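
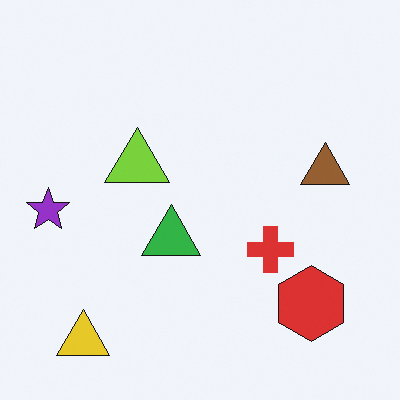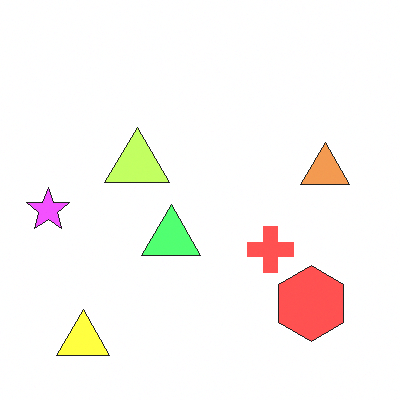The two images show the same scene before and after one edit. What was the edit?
The second image is the first substantially brightened.

Every pixel — background and shapes alike — is uniformly brightened.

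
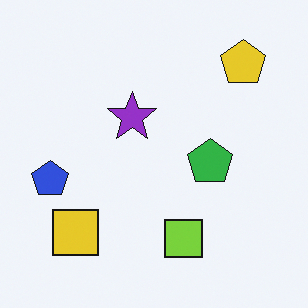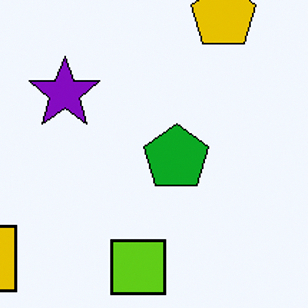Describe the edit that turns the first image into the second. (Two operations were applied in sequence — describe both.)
Cropped slightly and scaled back up, then given slightly increased contrast.

The visible shapes are larger and the field of view is narrower; shapes near the original edges may be partly or wholly outside the frame — a crop-and-rescale. Tones are pushed away from mid-grey across the whole image — a global contrast change.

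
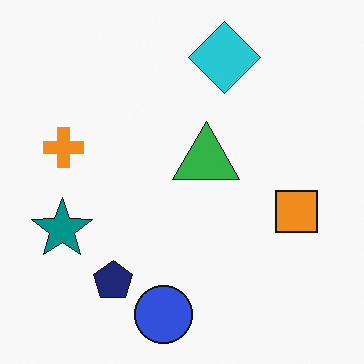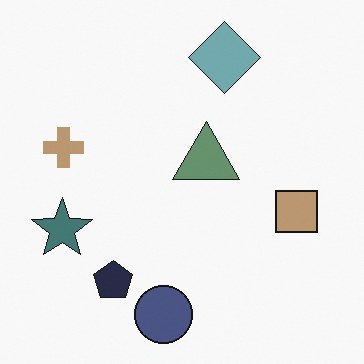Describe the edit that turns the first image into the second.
The second image is the first heavily desaturated.

All colors are more muted and greyish — a global saturation change.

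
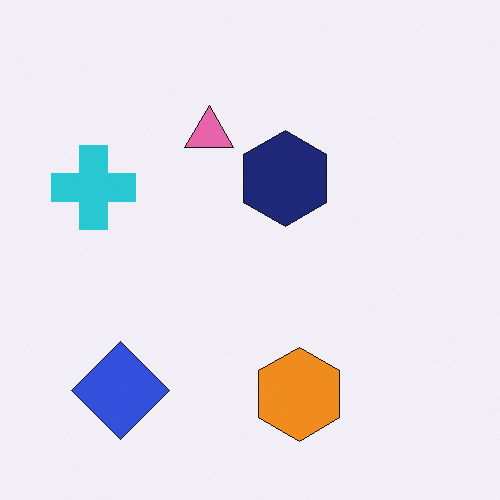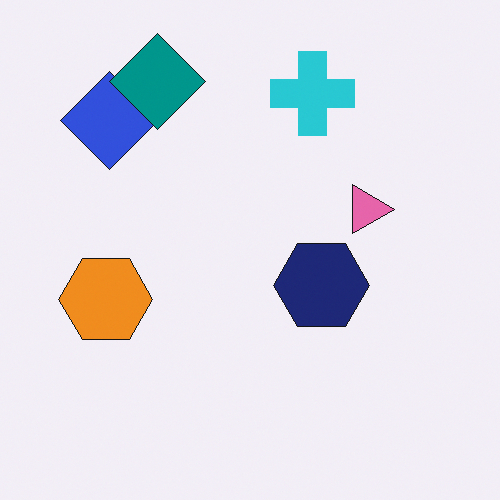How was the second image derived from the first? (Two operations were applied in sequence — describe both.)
This is the original image rotated 90° clockwise, then overlaid with an additional teal diamond.

The blue diamond sits in the bottom-left of the first image and the top-left of the second — consistent with a whole-image 90° clockwise rotation. A teal diamond appears in the second image that is absent from the first.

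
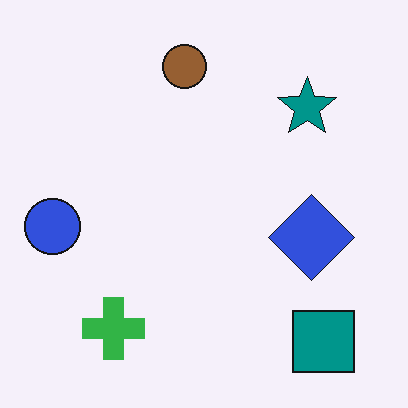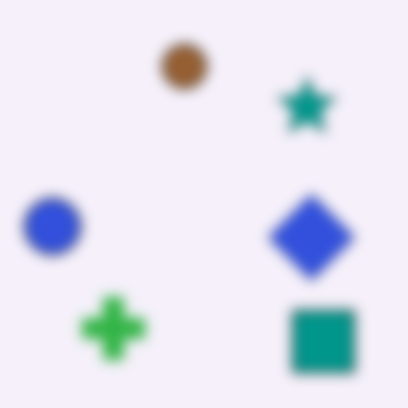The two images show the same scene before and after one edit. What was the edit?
The second image is the first heavily blurred.

Shape edges and outlines are uniformly softened across the whole image.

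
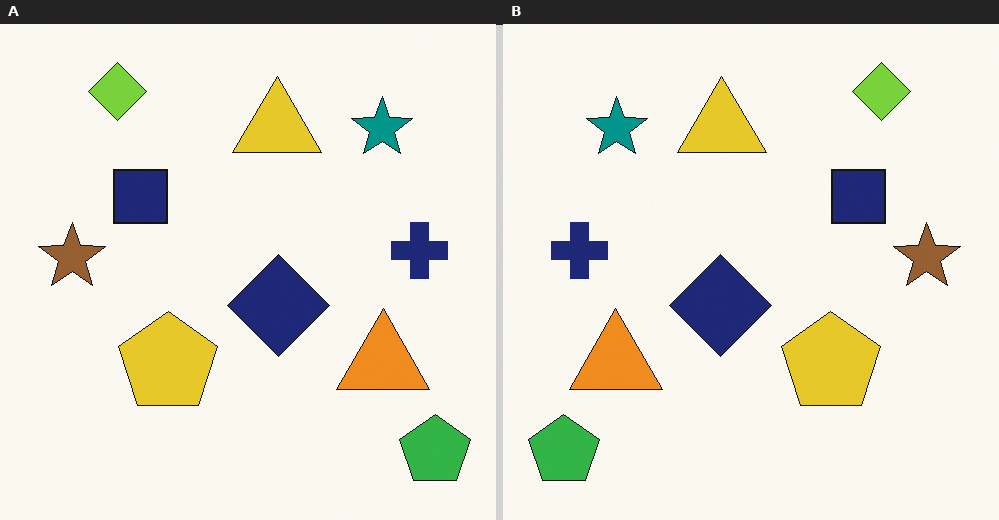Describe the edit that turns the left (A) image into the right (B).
It was flipped horizontally (left ↔ right).

The green pentagon is in the bottom-right of the left (A) image and the bottom-left of the right (B) — shapes on opposite sides of the vertical midline have swapped in a mirror flip.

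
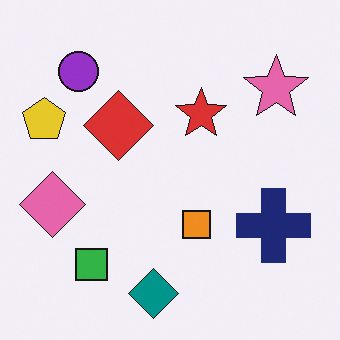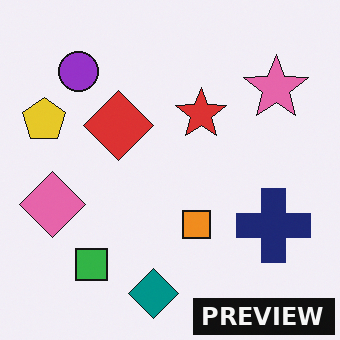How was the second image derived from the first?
The image was watermarked with the text "PREVIEW" in the lower-right corner.

A dark label reading "PREVIEW" appears in the lower-right corner.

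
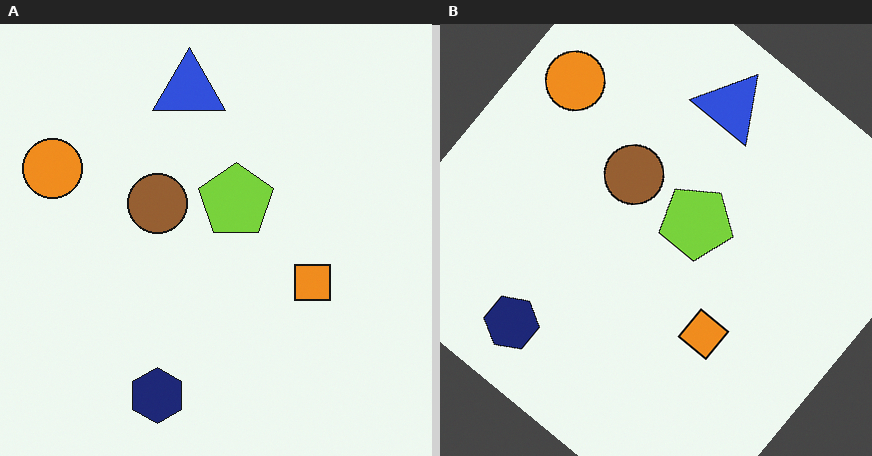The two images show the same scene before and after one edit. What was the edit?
Rotated clockwise by a large amount — several tens of degrees.

Every shape is tilted by the same angle and the image corners show triangular fill wedges — a whole-image rotation by a non-right angle.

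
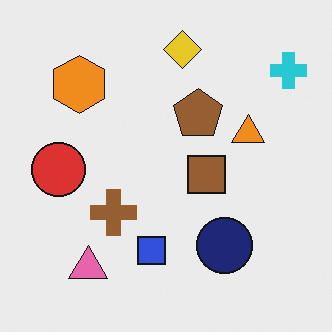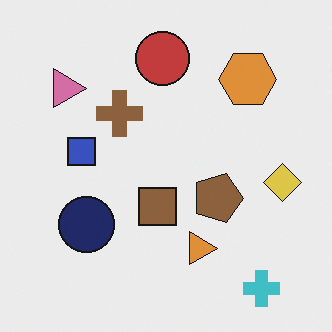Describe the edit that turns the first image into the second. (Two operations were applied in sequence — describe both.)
Rotated 90° clockwise, then slightly desaturated.

The cyan cross sits in the top-right of the first image and the bottom-right of the second — consistent with a whole-image 90° clockwise rotation. All colors are more muted and greyish — a global saturation change.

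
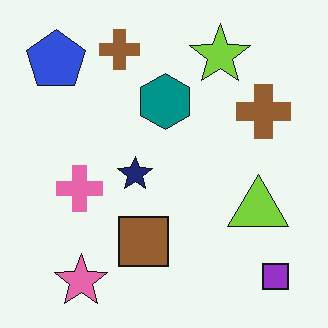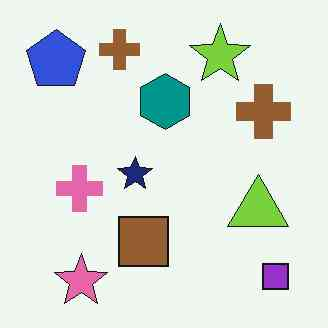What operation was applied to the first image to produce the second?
JPEG-compressed with visible artifacts.

Blocky 8×8 compression artifacts appear around shape edges and the flat background shows ringing — characteristic JPEG degradation.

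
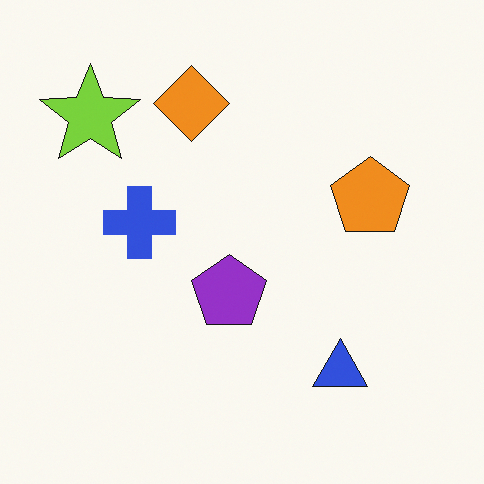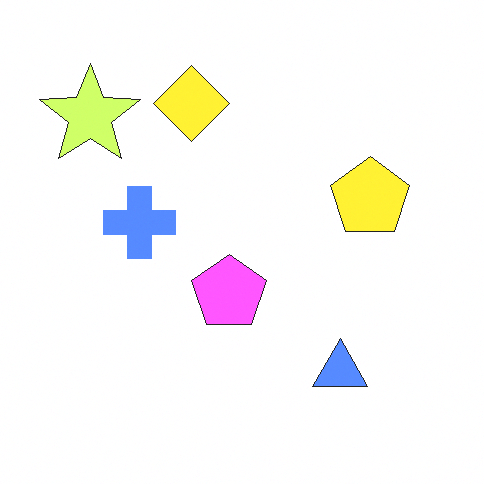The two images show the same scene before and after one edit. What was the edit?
The transformation is: substantially brightened.

Every pixel — background and shapes alike — is uniformly brightened.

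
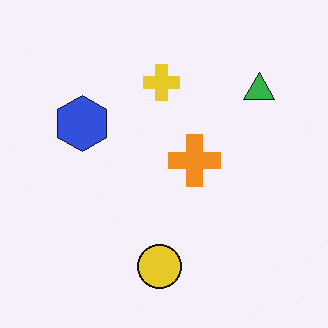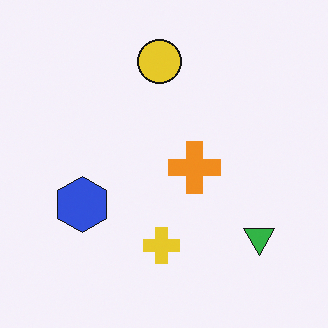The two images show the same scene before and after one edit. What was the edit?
Flipped vertically (top ↔ bottom).

The yellow circle is in the bottom of the first image and the top of the second — shapes on opposite sides of the horizontal midline have swapped in a mirror flip.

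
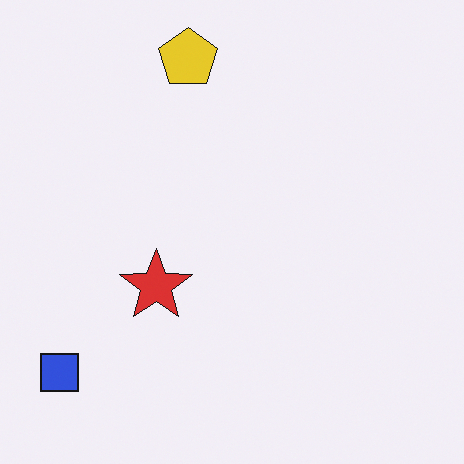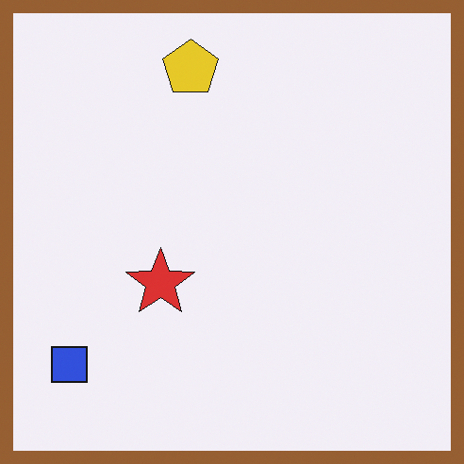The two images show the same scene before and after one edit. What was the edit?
This is the original image framed with a brown border.

A solid brown frame runs around the edge of the second image, with the content slightly shrunk inside it.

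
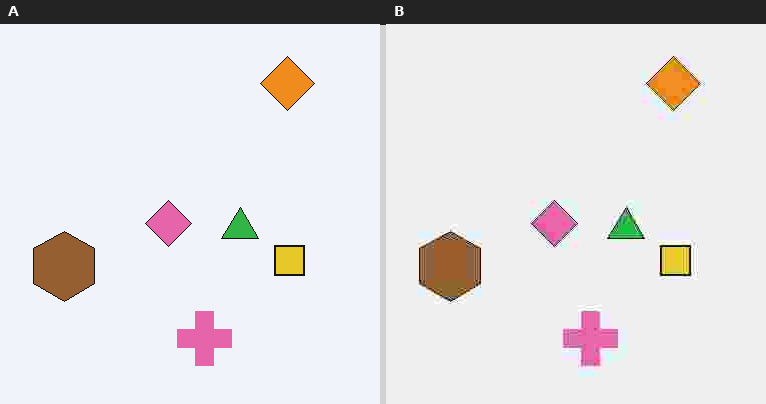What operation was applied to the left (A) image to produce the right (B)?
This is the original image heavily JPEG-compressed with obvious blocking artifacts.

Blocky 8×8 compression artifacts appear around shape edges and the flat background shows ringing — characteristic JPEG degradation.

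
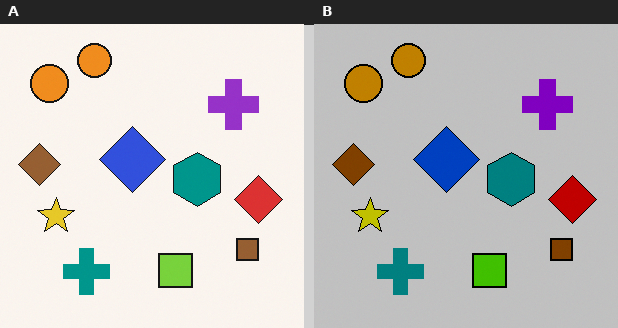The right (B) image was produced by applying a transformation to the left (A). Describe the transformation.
The transformation is: aggressively posterized.

Each flat color has snapped to a coarser quantized level — most visibly, the near-white background has dropped to a flat grey.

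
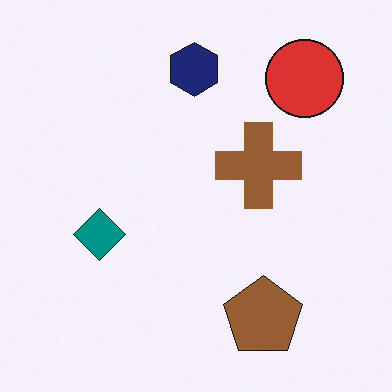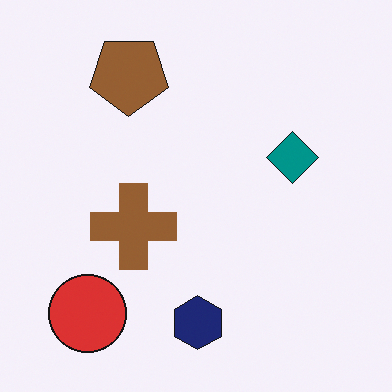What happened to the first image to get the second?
This is the original image rotated 180°.

The red circle sits in the top-right of the first image and the bottom-left of the second — consistent with a whole-image 180° rotation.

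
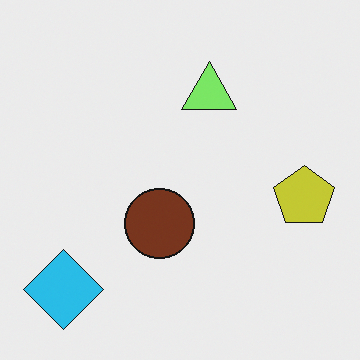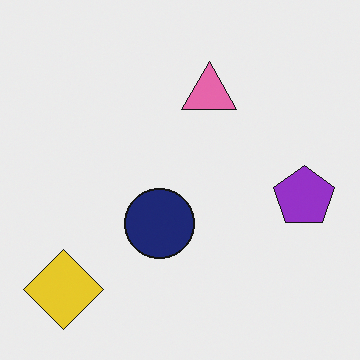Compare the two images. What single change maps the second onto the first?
This is the original image hue-shifted by a moderate amount.

Every shape's color has rotated by the same amount around the hue wheel — a uniform hue shift.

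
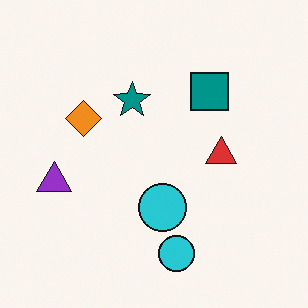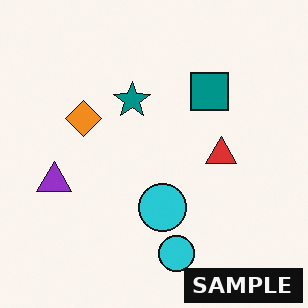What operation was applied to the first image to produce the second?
This is the original image watermarked with the text "SAMPLE" in the lower-right corner.

A dark label reading "SAMPLE" appears in the lower-right corner.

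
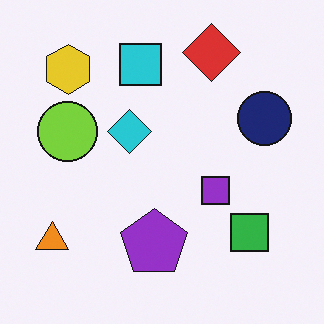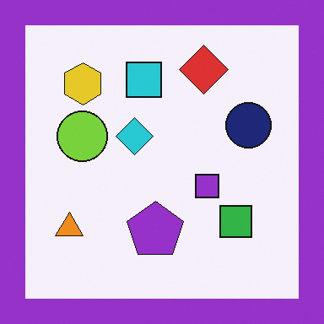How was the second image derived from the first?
The image was framed with a purple border.

A solid purple frame runs around the edge of the second image, with the content slightly shrunk inside it.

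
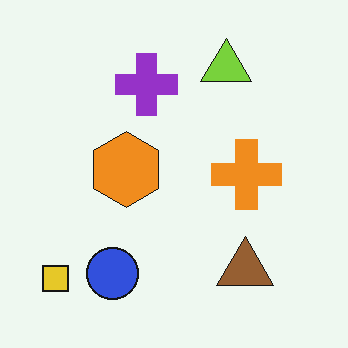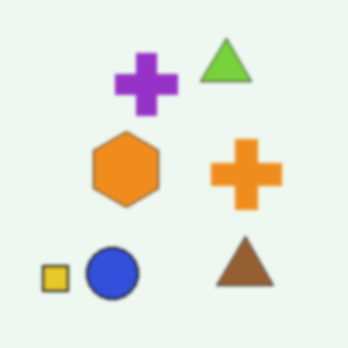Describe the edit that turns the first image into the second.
The second image is the first lightly blurred.

Shape edges and outlines are uniformly softened across the whole image.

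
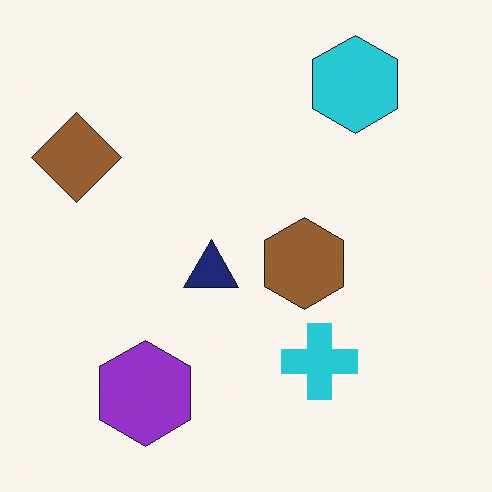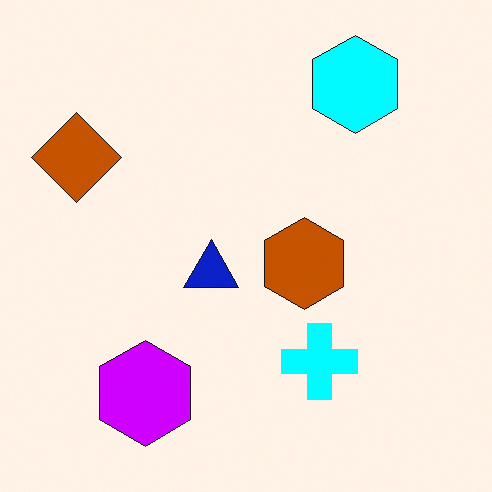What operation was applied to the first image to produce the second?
Heavily oversaturated.

All colors are more vivid — a global saturation change.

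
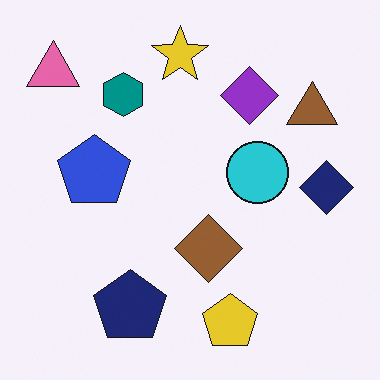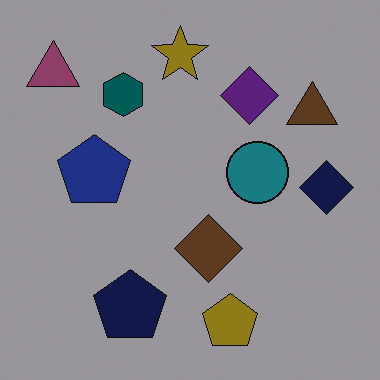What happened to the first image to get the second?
This is the original image darkened a lot.

Every pixel — background and shapes alike — is uniformly darkened.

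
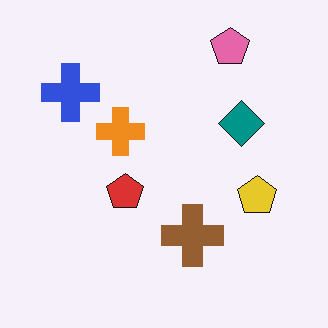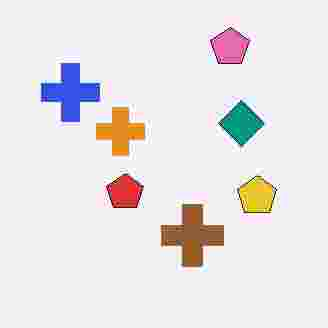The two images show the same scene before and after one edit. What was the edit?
It was degraded with heavy JPEG compression.

Blocky 8×8 compression artifacts appear around shape edges and the flat background shows ringing — characteristic JPEG degradation.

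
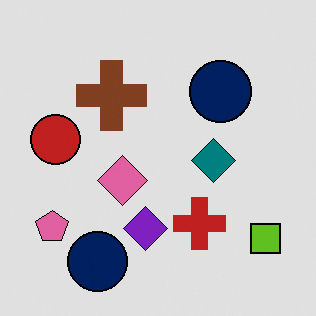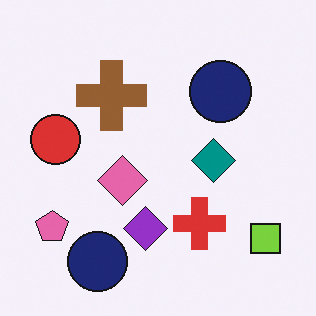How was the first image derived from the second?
The transformation is: posterized to a reduced palette.

Each flat color has snapped to a coarser quantized level — most visibly, the near-white background has dropped to a flat grey.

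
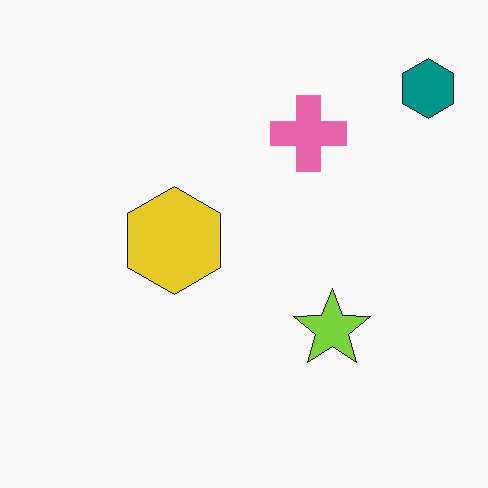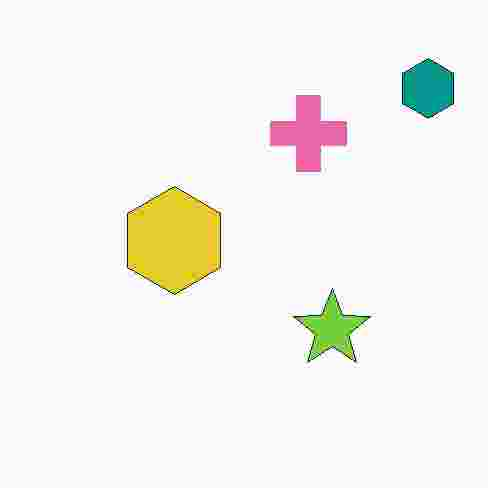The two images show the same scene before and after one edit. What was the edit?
The image was heavily JPEG-compressed with obvious blocking artifacts.

Blocky 8×8 compression artifacts appear around shape edges and the flat background shows ringing — characteristic JPEG degradation.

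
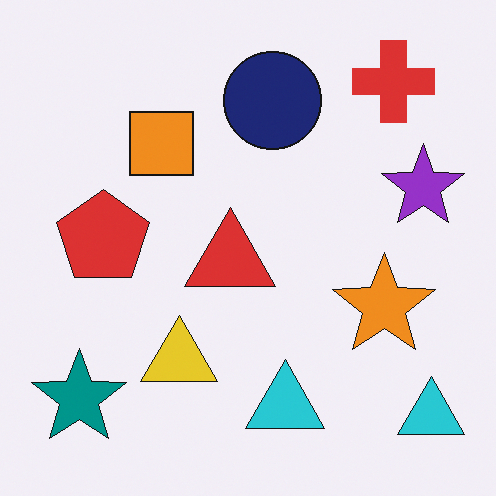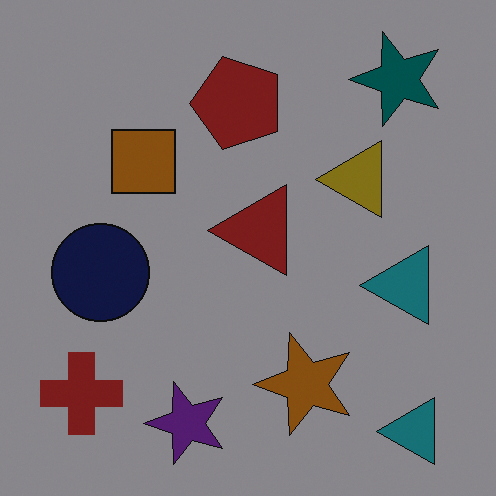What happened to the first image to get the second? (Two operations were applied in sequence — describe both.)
This is the original image noticeably darkened, then transposed (reflected across the top-left ↔ bottom-right diagonal).

Every pixel — background and shapes alike — is uniformly darkened. Shapes have swapped their row and column positions — what was in the top-right is now in the bottom-left — a diagonal reflection.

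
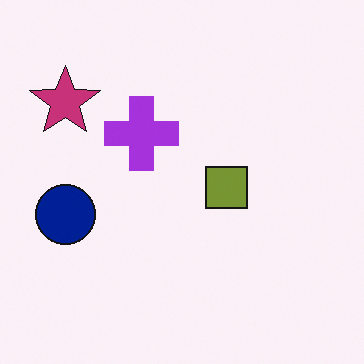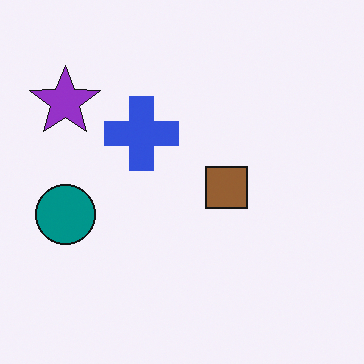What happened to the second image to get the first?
The image was hue-shifted by a small amount.

Every shape's color has rotated by the same amount around the hue wheel — a uniform hue shift.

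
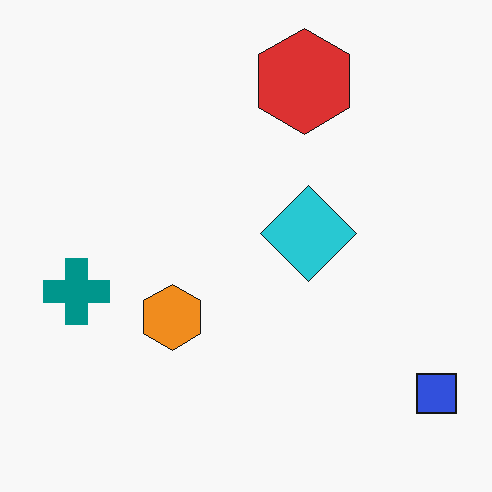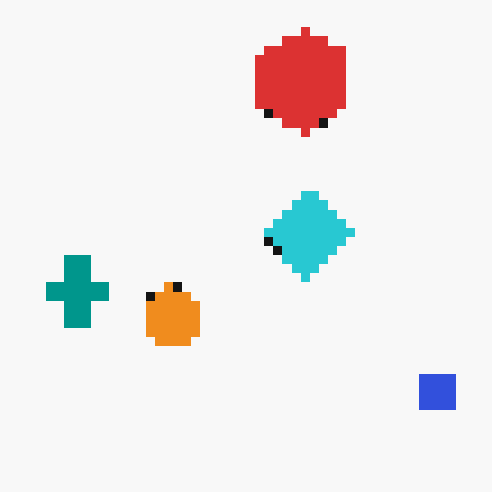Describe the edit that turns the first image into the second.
This is the original image coarsely pixelated.

Shapes are reduced to large square blocks; fine edges and outlines are lost — a downscale-then-upscale (mosaic) effect.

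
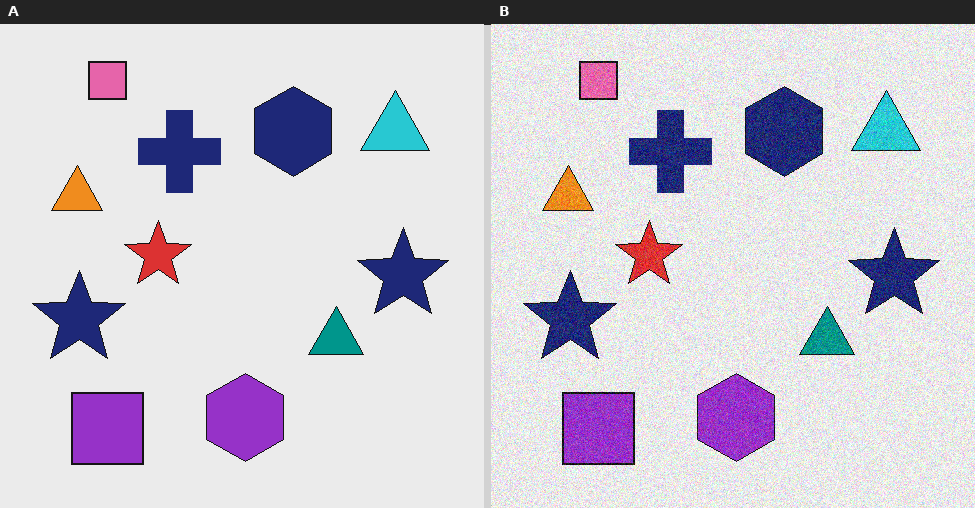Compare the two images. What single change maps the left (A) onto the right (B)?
The image was degraded with moderate additive noise.

Random speckle covers the whole image, including the flat background.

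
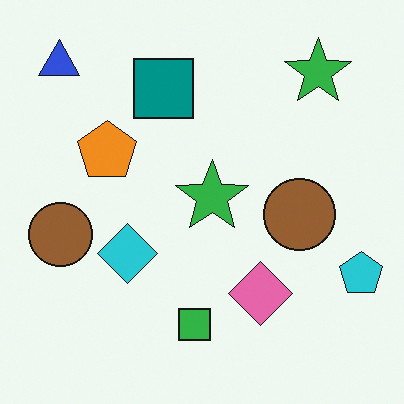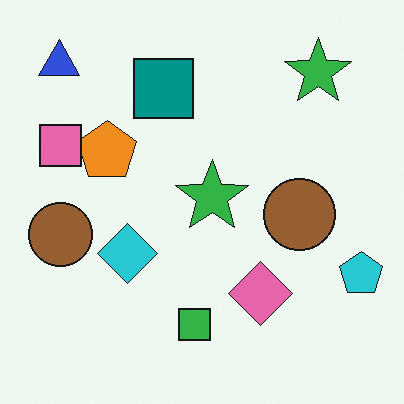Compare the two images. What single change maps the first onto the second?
This is the original image overlaid with an additional pink square.

A pink square appears in the second image that is absent from the first.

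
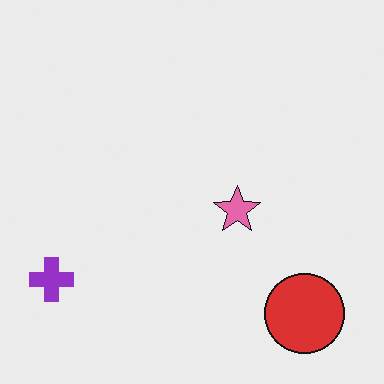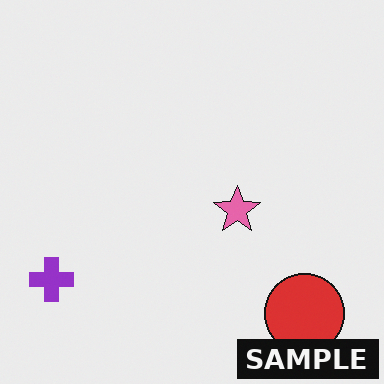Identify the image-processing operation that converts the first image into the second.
This is the original image watermarked with the text "SAMPLE" in the lower-right corner.

A dark label reading "SAMPLE" appears in the lower-right corner.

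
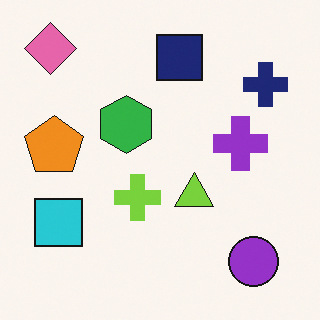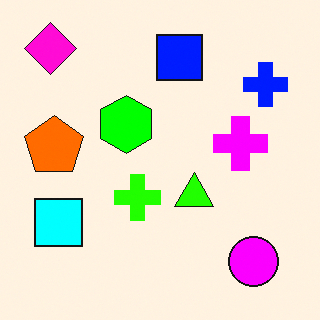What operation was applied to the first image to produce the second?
This is the original image made much more vivid (saturation change).

All colors are more vivid — a global saturation change.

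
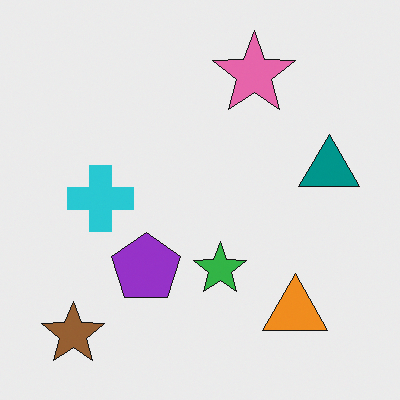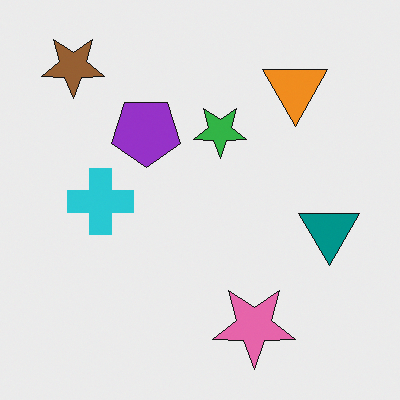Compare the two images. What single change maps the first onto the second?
This is the original image flipped vertically (top ↔ bottom).

The brown star is in the bottom-left of the first image and the top-left of the second — shapes on opposite sides of the horizontal midline have swapped in a mirror flip.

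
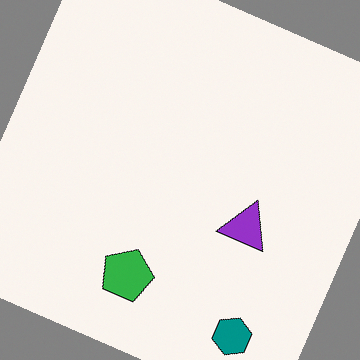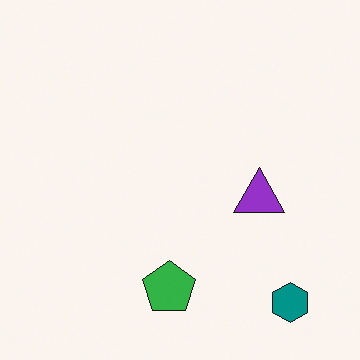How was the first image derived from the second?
The image was rotated clockwise by a moderate amount.

Every shape is tilted by the same angle and the image corners show triangular fill wedges — a whole-image rotation by a non-right angle.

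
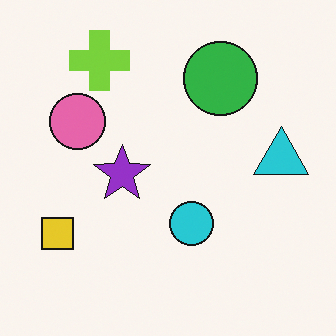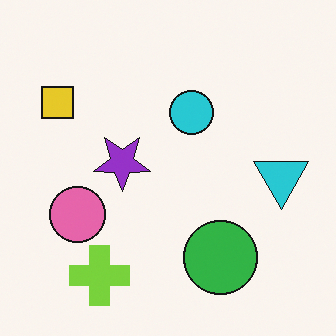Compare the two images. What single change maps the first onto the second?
The image was flipped vertically (top ↔ bottom).

The lime cross is in the top-left of the first image and the bottom-left of the second — shapes on opposite sides of the horizontal midline have swapped in a mirror flip.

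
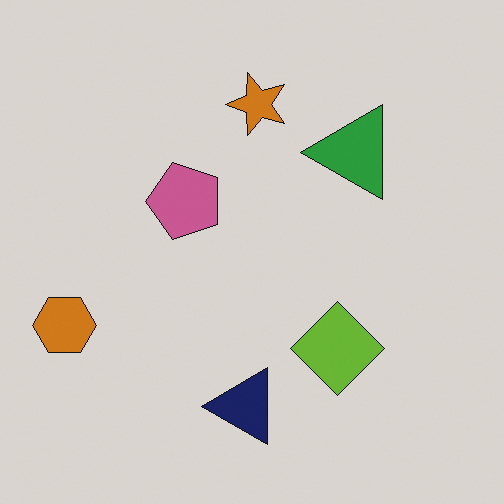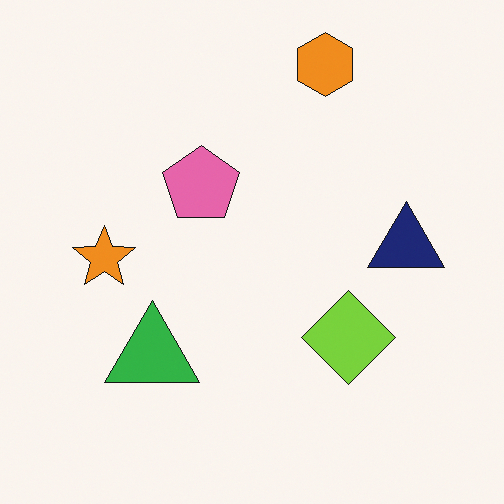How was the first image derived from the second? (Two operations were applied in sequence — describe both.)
This is the original image transposed (reflected across the top-left ↔ bottom-right diagonal), then slightly darkened.

Shapes have swapped their row and column positions — what was in the top-right is now in the bottom-left — a diagonal reflection. Every pixel — background and shapes alike — is uniformly darkened.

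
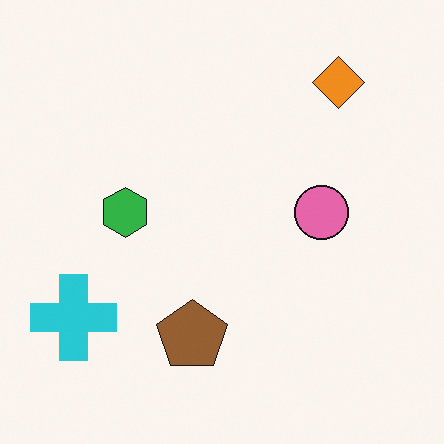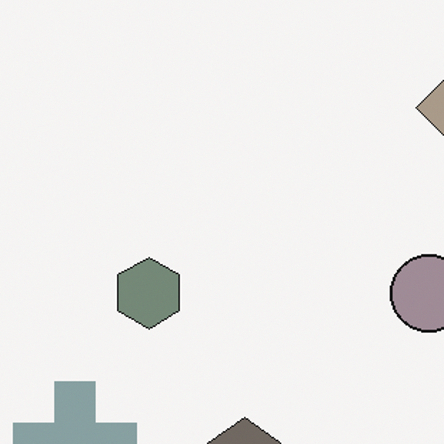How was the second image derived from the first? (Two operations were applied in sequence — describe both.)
The transformation is: heavily desaturated, then cropped slightly and scaled back up.

All colors are more muted and greyish — a global saturation change. The visible shapes are larger and the field of view is narrower; shapes near the original edges may be partly or wholly outside the frame — a crop-and-rescale.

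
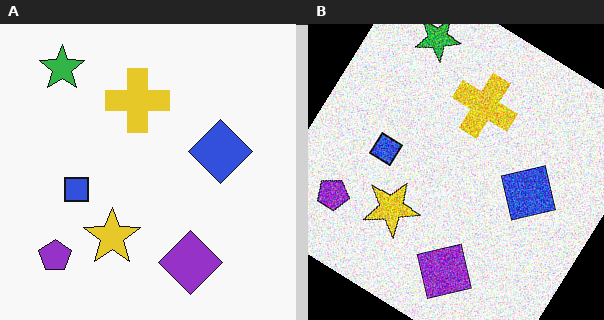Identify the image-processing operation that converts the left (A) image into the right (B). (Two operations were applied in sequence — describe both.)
This is the original image degraded with strong gaussian noise, then rotated clockwise by a large amount — several tens of degrees.

Random speckle covers the whole image, including the flat background. Every shape is tilted by the same angle and the image corners show triangular fill wedges — a whole-image rotation by a non-right angle.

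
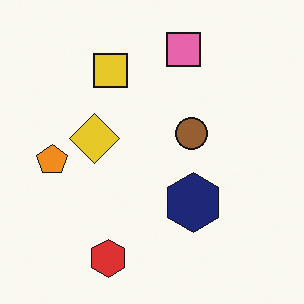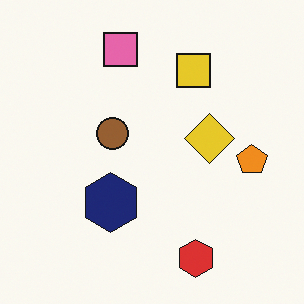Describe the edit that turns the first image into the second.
The transformation is: flipped horizontally (left ↔ right).

The orange pentagon is in the left of the first image and the right of the second — shapes on opposite sides of the vertical midline have swapped in a mirror flip.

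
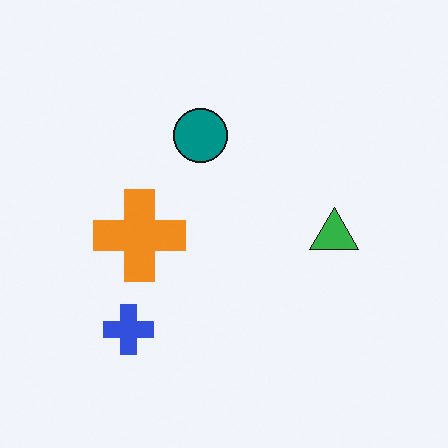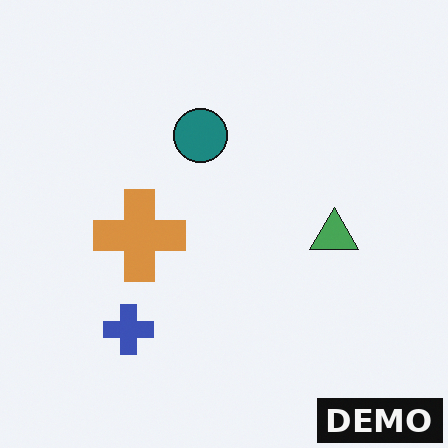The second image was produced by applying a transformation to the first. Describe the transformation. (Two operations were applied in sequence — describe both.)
Slightly desaturated, then watermarked with the text "DEMO" in the lower-right corner.

All colors are more muted and greyish — a global saturation change. A dark label reading "DEMO" appears in the lower-right corner.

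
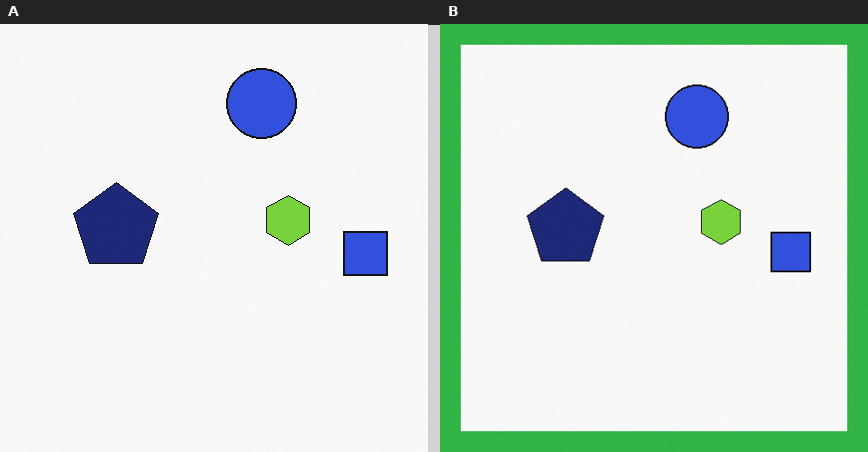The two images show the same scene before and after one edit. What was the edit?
Framed with a green border.

A solid green frame runs around the edge of the right (B) image, with the content slightly shrunk inside it.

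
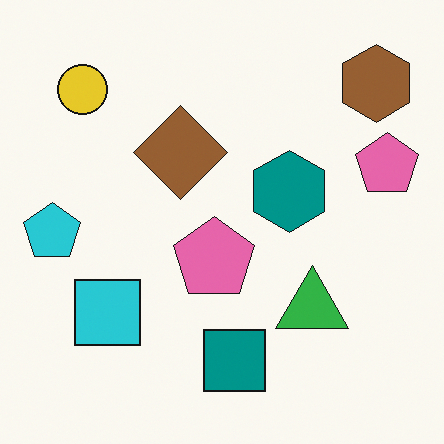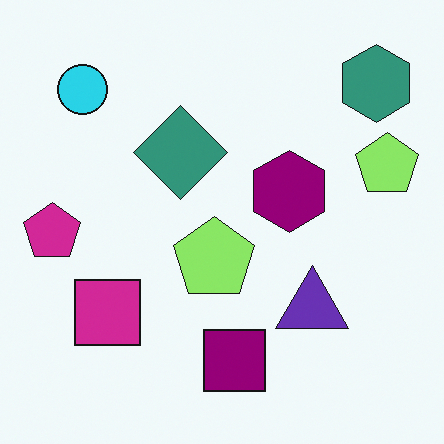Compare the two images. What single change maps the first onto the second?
It was hue-shifted by a moderate amount.

Every shape's color has rotated by the same amount around the hue wheel — a uniform hue shift.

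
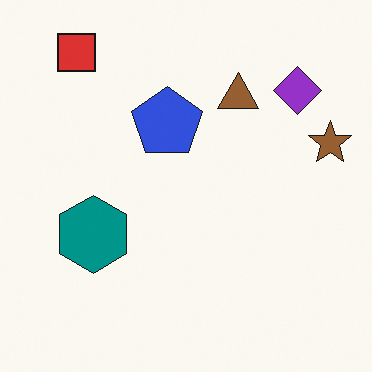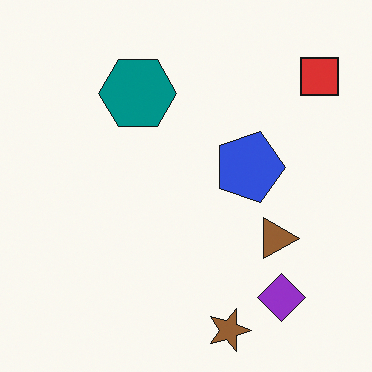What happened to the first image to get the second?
The image was rotated 90° clockwise.

The red square sits in the top-left of the first image and the top-right of the second — consistent with a whole-image 90° clockwise rotation.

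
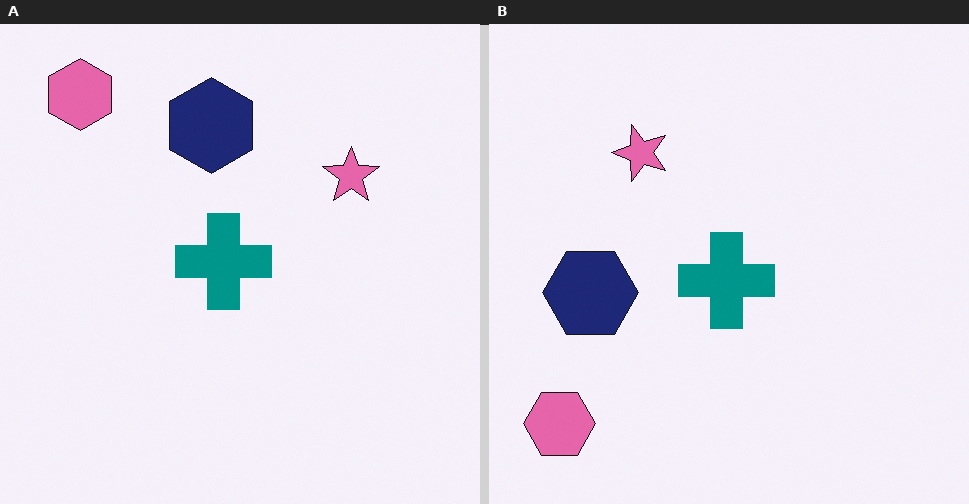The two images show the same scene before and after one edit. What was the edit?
The image was rotated 90° counter-clockwise.

The pink hexagon sits in the top-left of the left (A) image and the bottom-left of the right (B) — consistent with a whole-image 90° counter-clockwise rotation.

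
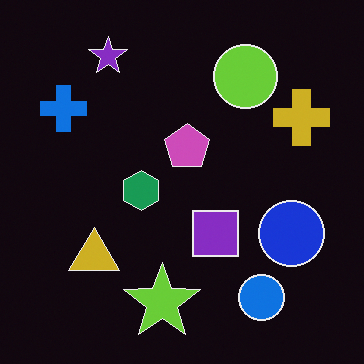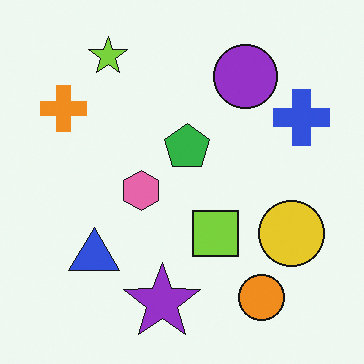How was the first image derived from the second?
The transformation is: color-inverted (negative).

The light background has become dark and every shape's color is its complement — a photographic negative.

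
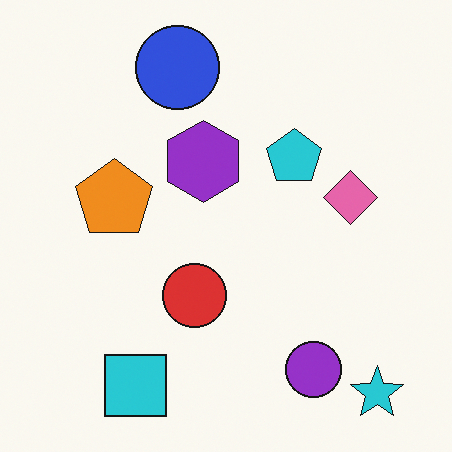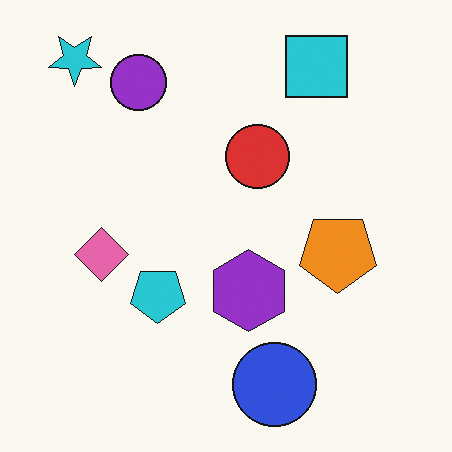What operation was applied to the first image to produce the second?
The image was rotated 180°.

The cyan star sits in the bottom-right of the first image and the top-left of the second — consistent with a whole-image 180° rotation.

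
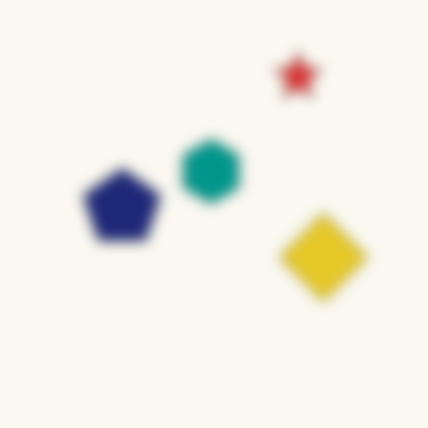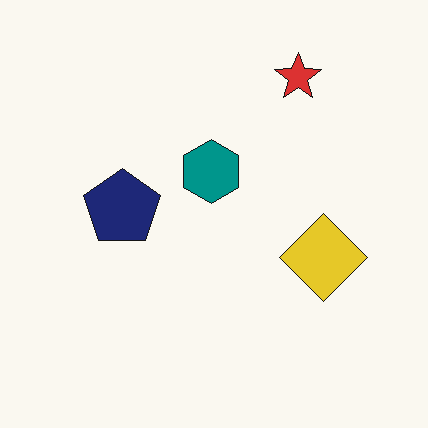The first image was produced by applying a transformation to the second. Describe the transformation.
This is the original image heavily blurred.

Shape edges and outlines are uniformly softened across the whole image.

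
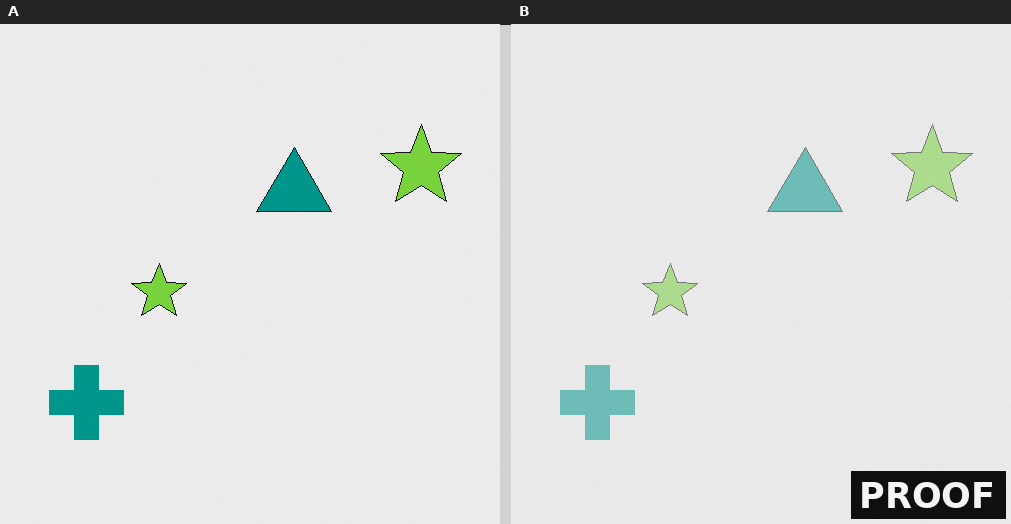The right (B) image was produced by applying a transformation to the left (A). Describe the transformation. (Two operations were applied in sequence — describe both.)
Given much lower contrast, then watermarked with the text "PROOF" in the lower-right corner.

Tones are pushed toward mid-grey across the whole image — a global contrast change. A dark label reading "PROOF" appears in the lower-right corner.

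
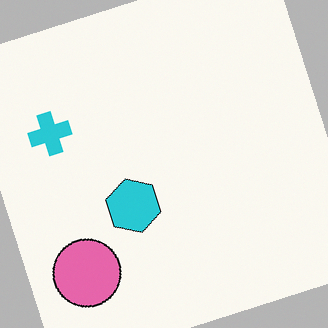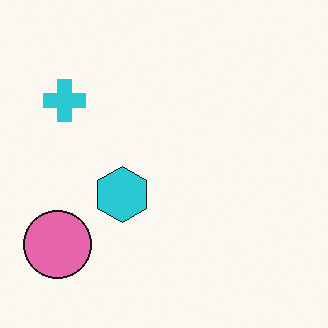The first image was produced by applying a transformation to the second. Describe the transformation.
The transformation is: rotated counter-clockwise by a moderate amount.

Every shape is tilted by the same angle and the image corners show triangular fill wedges — a whole-image rotation by a non-right angle.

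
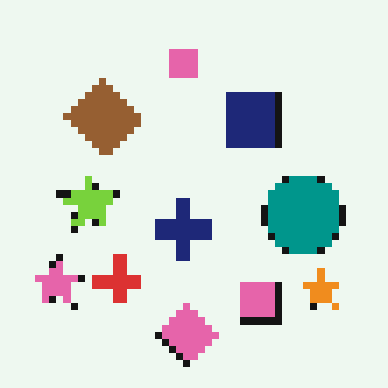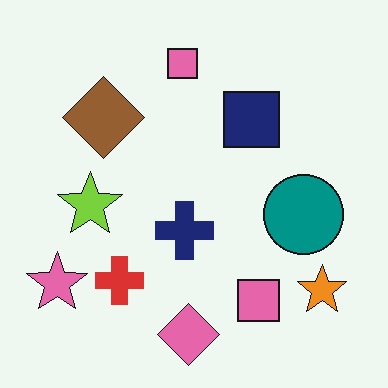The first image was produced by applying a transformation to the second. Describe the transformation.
The first image is the second pixelated into visible square blocks.

Shapes are reduced to large square blocks; fine edges and outlines are lost — a downscale-then-upscale (mosaic) effect.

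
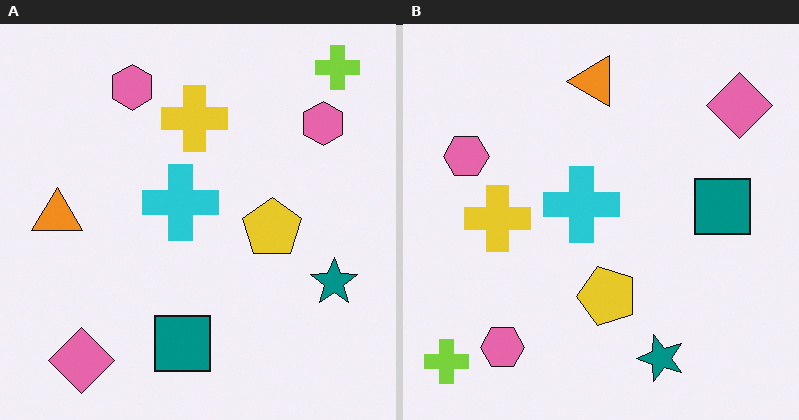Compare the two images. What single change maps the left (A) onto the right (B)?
It was transposed (reflected across the top-left ↔ bottom-right diagonal).

Shapes have swapped their row and column positions — what was in the top-right is now in the bottom-left — a diagonal reflection.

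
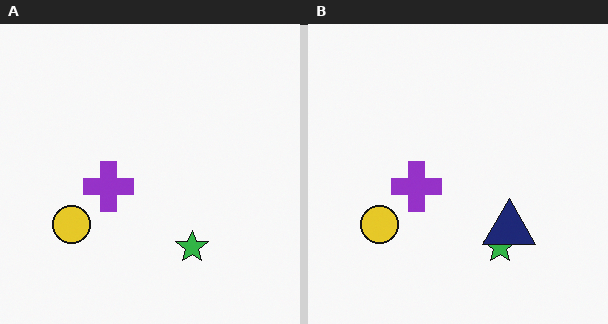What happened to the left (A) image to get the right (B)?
The image was overlaid with an additional navy triangle.

A navy triangle appears in the right (B) image that is absent from the left (A).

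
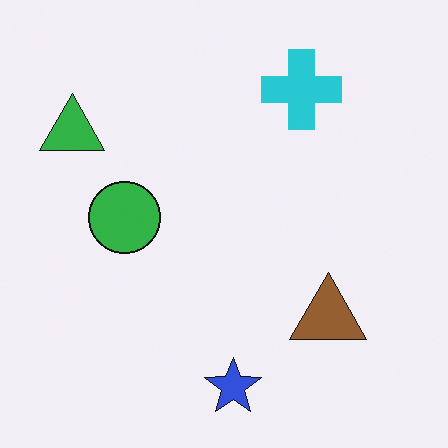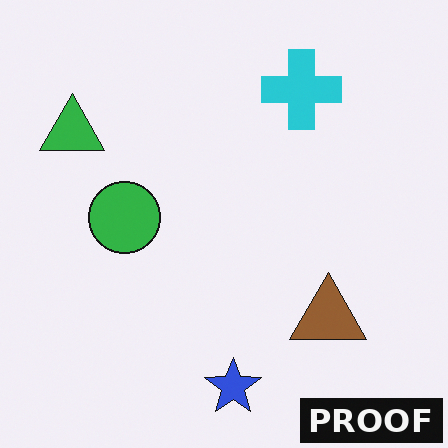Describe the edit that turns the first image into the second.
The image was watermarked with the text "PROOF" in the lower-right corner.

A dark label reading "PROOF" appears in the lower-right corner.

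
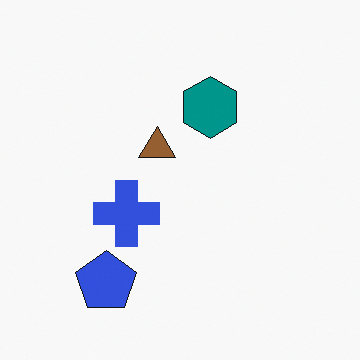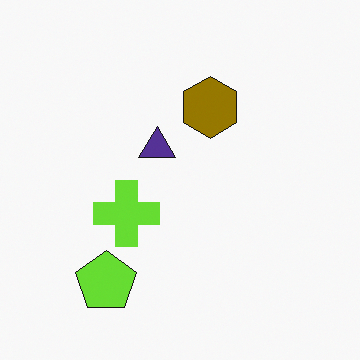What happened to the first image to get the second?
The transformation is: hue-shifted through roughly half the color wheel.

Every shape's color has rotated by the same amount around the hue wheel — a uniform hue shift.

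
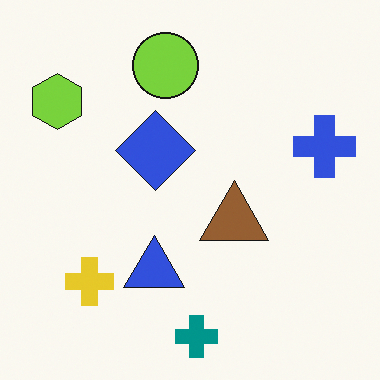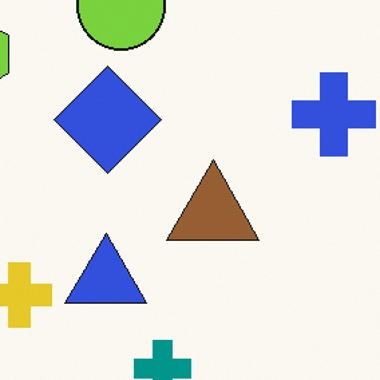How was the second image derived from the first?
This is the original image cropped to a modestly smaller region and rescaled.

The visible shapes are larger and the field of view is narrower; shapes near the original edges may be partly or wholly outside the frame — a crop-and-rescale.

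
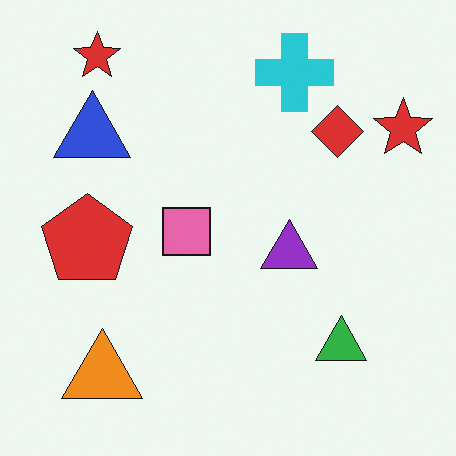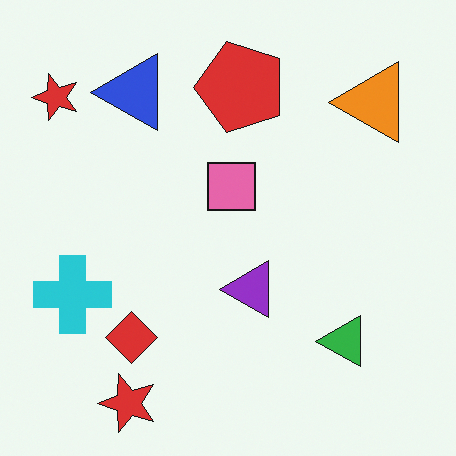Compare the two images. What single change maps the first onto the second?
This is the original image transposed (reflected across the top-left ↔ bottom-right diagonal).

Shapes have swapped their row and column positions — what was in the top-right is now in the bottom-left — a diagonal reflection.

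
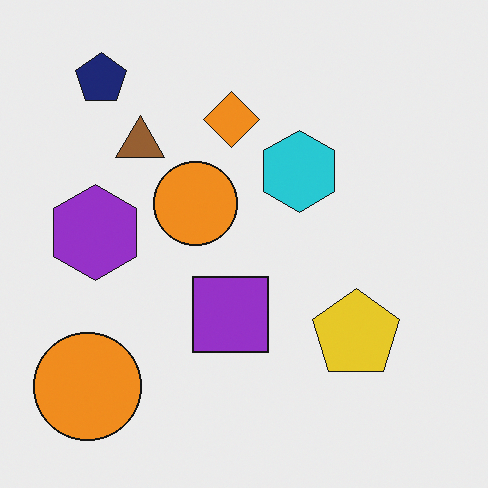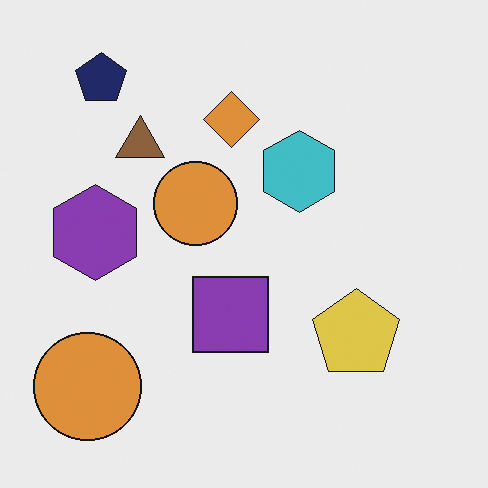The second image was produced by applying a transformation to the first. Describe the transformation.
The second image is the first slightly desaturated.

All colors are more muted and greyish — a global saturation change.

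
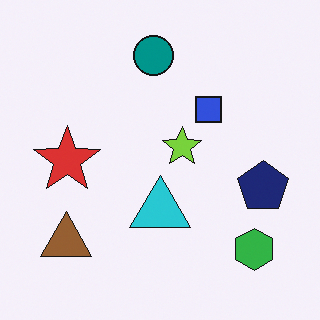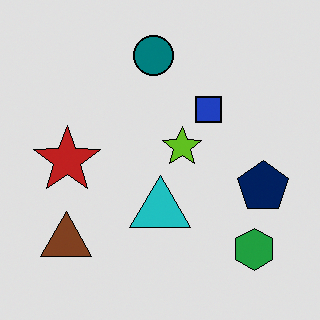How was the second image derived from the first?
The image was moderately posterized.

Each flat color has snapped to a coarser quantized level — most visibly, the near-white background has dropped to a flat grey.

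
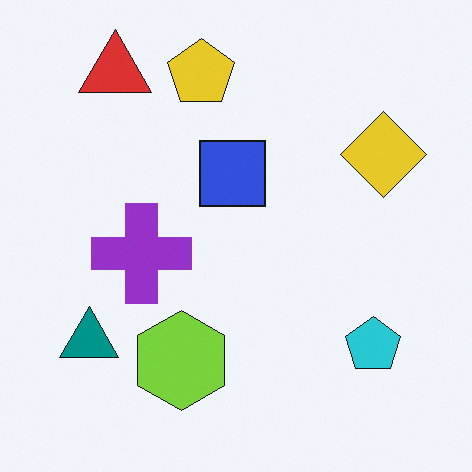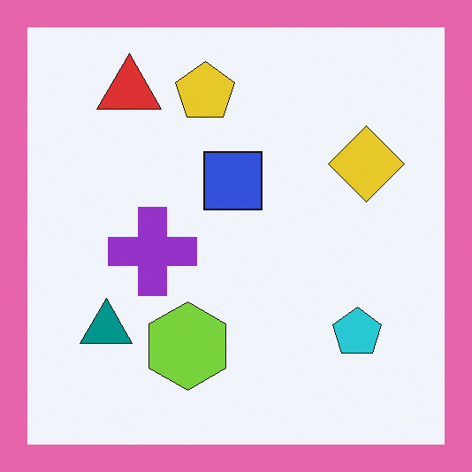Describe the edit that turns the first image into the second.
Framed with a pink border.

A solid pink frame runs around the edge of the second image, with the content slightly shrunk inside it.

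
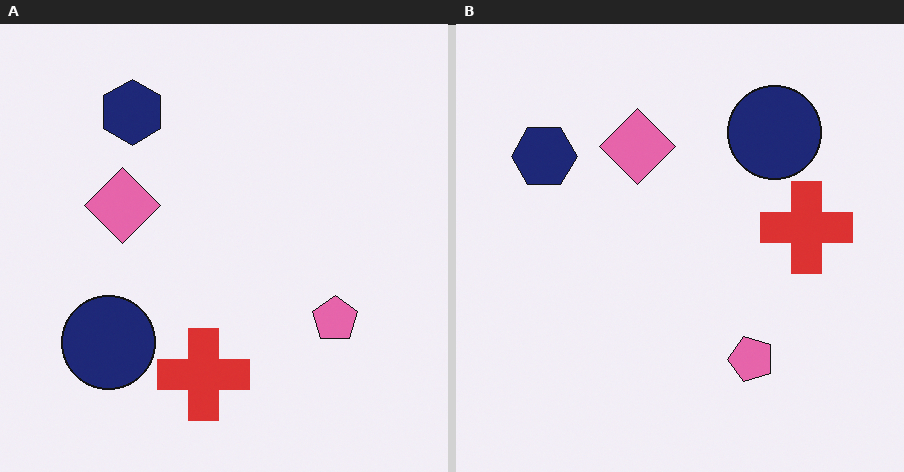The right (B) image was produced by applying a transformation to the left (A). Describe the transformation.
Transposed (reflected across the top-left ↔ bottom-right diagonal).

Shapes have swapped their row and column positions — what was in the top-right is now in the bottom-left — a diagonal reflection.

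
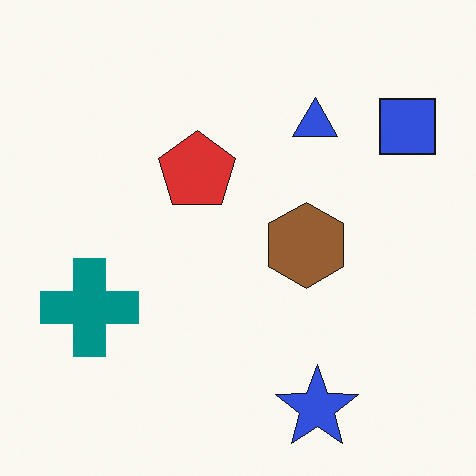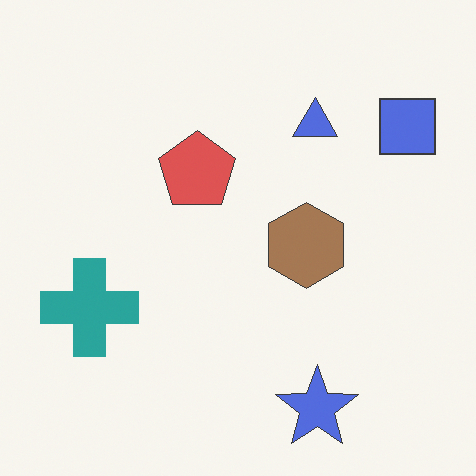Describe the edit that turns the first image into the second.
Given slightly reduced contrast.

Tones are pushed toward mid-grey across the whole image — a global contrast change.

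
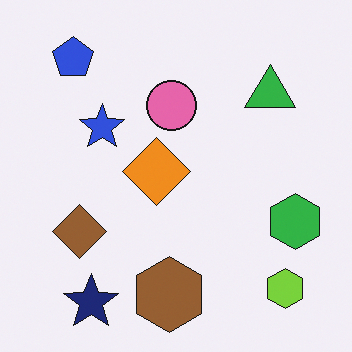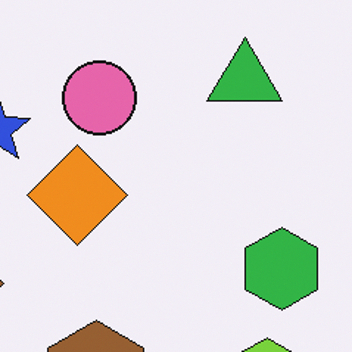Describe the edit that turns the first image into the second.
It was cropped slightly and scaled back up.

The visible shapes are larger and the field of view is narrower; shapes near the original edges may be partly or wholly outside the frame — a crop-and-rescale.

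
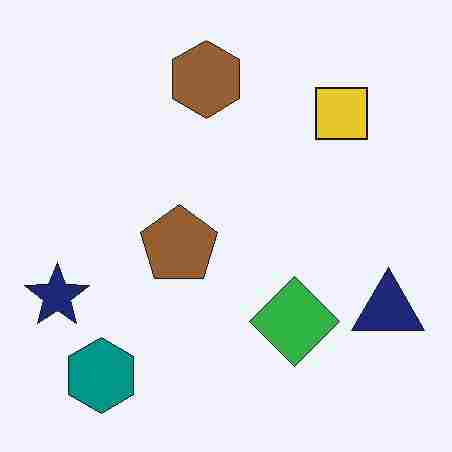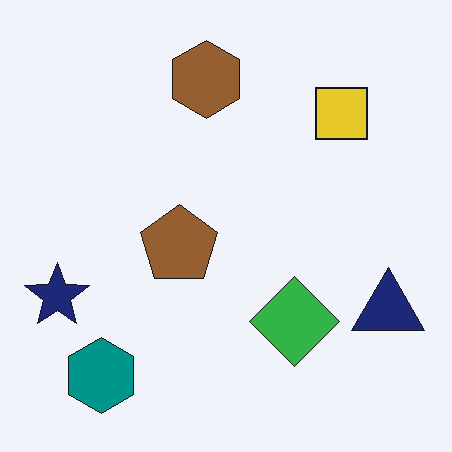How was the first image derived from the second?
It was degraded with heavy JPEG compression.

Blocky 8×8 compression artifacts appear around shape edges and the flat background shows ringing — characteristic JPEG degradation.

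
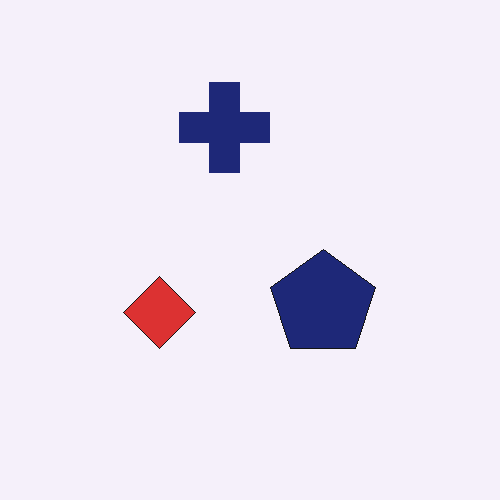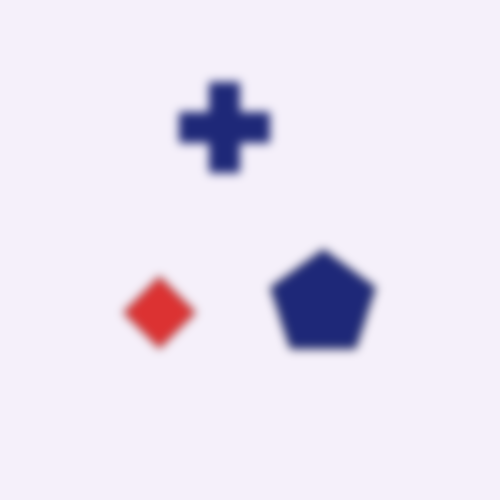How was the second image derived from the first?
This is the original image moderately blurred.

Shape edges and outlines are uniformly softened across the whole image.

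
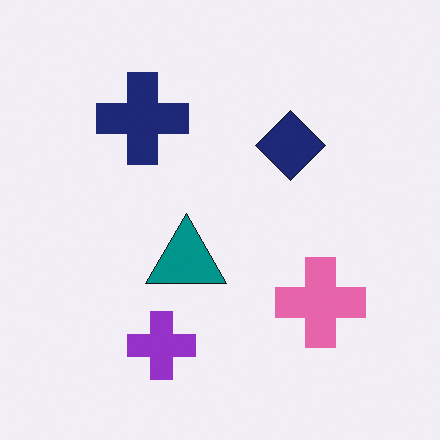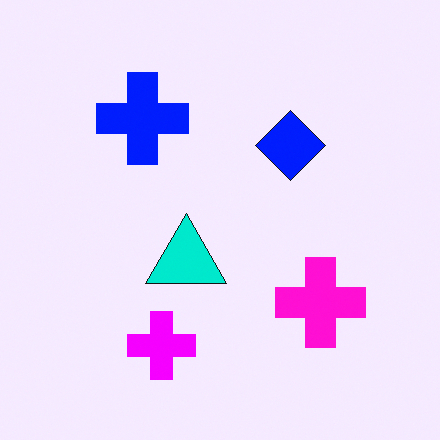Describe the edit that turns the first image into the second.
This is the original image heavily oversaturated.

All colors are more vivid — a global saturation change.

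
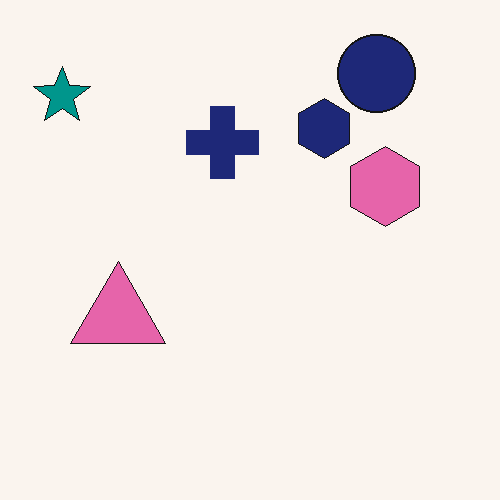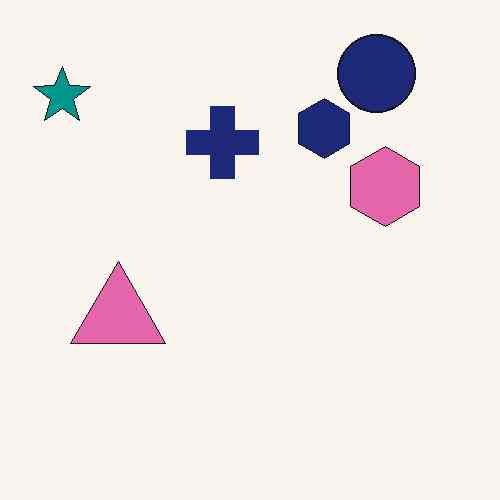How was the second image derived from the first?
The image was given moderate JPEG compression.

Blocky 8×8 compression artifacts appear around shape edges and the flat background shows ringing — characteristic JPEG degradation.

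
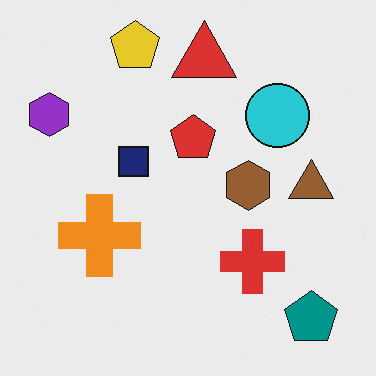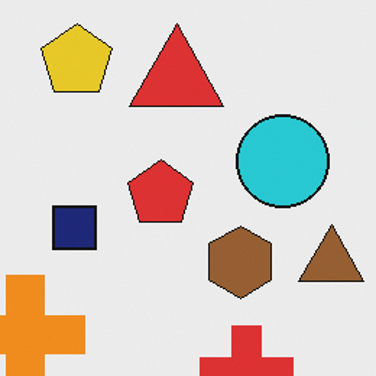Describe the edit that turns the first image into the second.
It was cropped slightly and scaled back up.

The visible shapes are larger and the field of view is narrower; shapes near the original edges may be partly or wholly outside the frame — a crop-and-rescale.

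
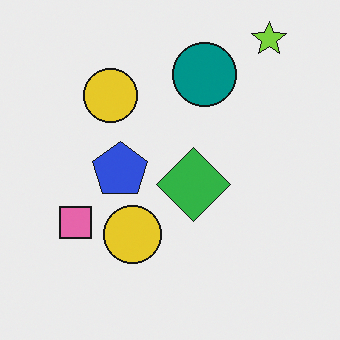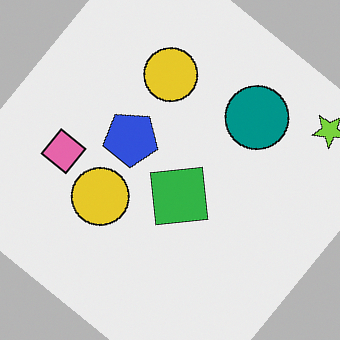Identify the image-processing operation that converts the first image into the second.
The transformation is: rotated clockwise by a large amount — several tens of degrees.

Every shape is tilted by the same angle and the image corners show triangular fill wedges — a whole-image rotation by a non-right angle.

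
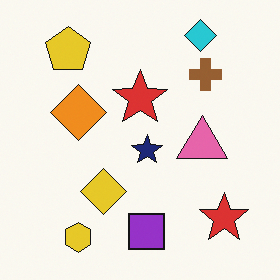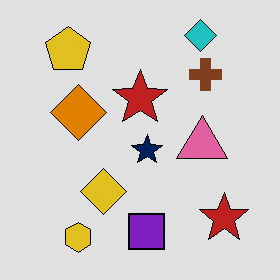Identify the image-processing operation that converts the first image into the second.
It was posterized to a reduced palette.

Each flat color has snapped to a coarser quantized level — most visibly, the near-white background has dropped to a flat grey.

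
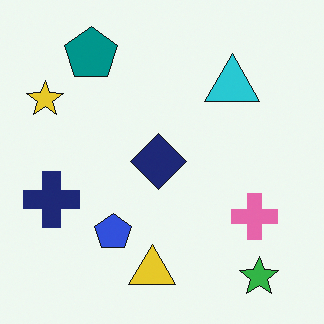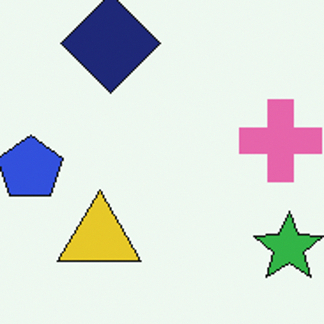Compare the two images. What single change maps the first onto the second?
The image was cropped to a noticeably smaller region and rescaled.

The visible shapes are larger and the field of view is narrower; shapes near the original edges may be partly or wholly outside the frame — a crop-and-rescale.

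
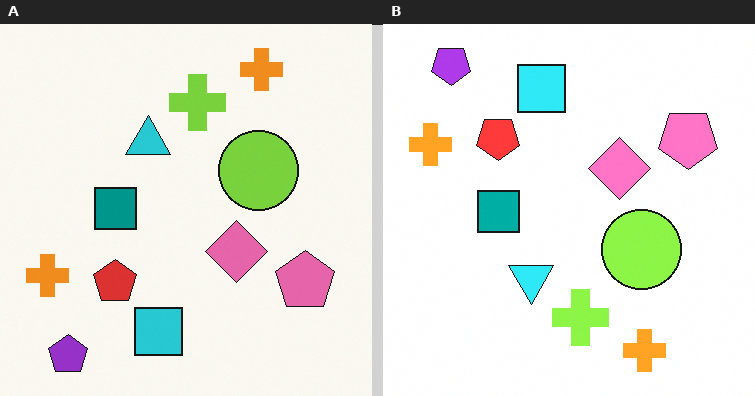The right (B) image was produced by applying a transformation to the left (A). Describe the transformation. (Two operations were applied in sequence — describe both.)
This is the original image flipped vertically (top ↔ bottom), then slightly brightened.

The purple pentagon is in the bottom-left of the left (A) image and the top-left of the right (B) — shapes on opposite sides of the horizontal midline have swapped in a mirror flip. Every pixel — background and shapes alike — is uniformly brightened.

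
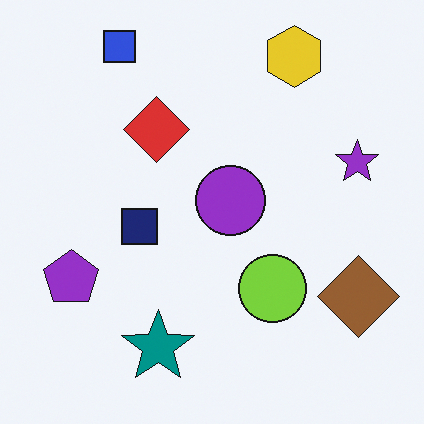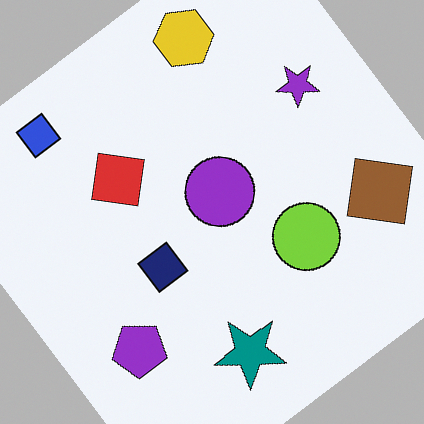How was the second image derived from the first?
The transformation is: rotated counter-clockwise by a large amount — several tens of degrees.

Every shape is tilted by the same angle and the image corners show triangular fill wedges — a whole-image rotation by a non-right angle.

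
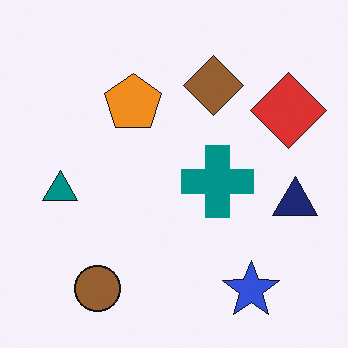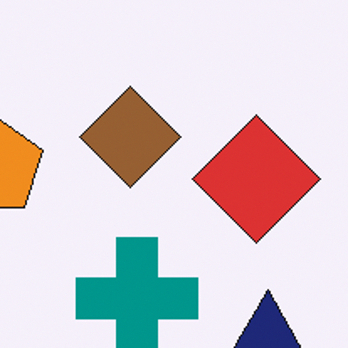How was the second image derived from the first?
It was cropped tightly and scaled back up.

The visible shapes are larger and the field of view is narrower; shapes near the original edges may be partly or wholly outside the frame — a crop-and-rescale.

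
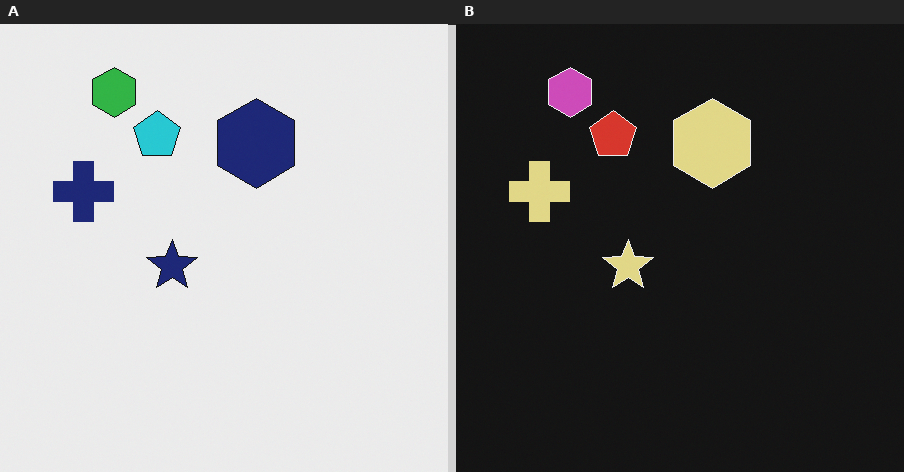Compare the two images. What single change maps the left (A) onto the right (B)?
The right (B) image is the left (A) color-inverted (negative).

The light background has become dark and every shape's color is its complement — a photographic negative.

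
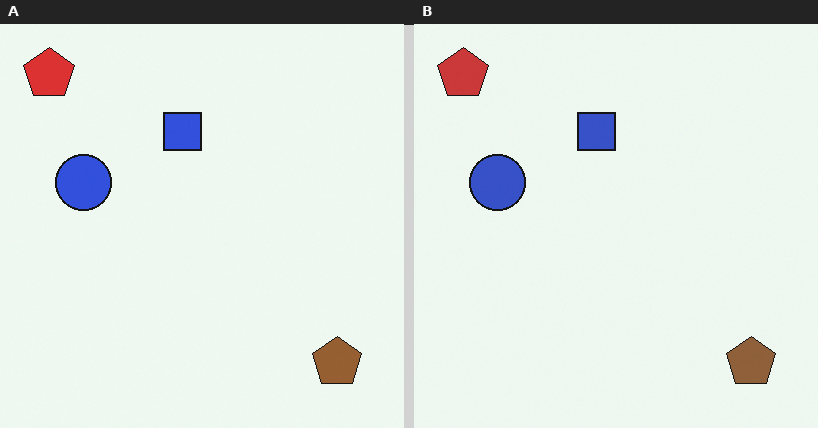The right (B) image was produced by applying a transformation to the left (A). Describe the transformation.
The transformation is: slightly desaturated.

All colors are more muted and greyish — a global saturation change.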